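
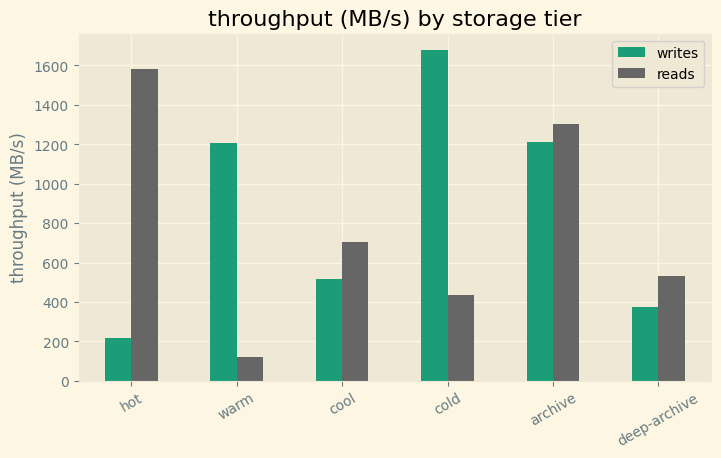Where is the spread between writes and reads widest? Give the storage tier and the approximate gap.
hot: writes ≈ 200, reads ≈ 1600 → gap ≈ 1400. Next-largest (cold) is only ≈ 1200.

hot, ≈ 1400 MB/s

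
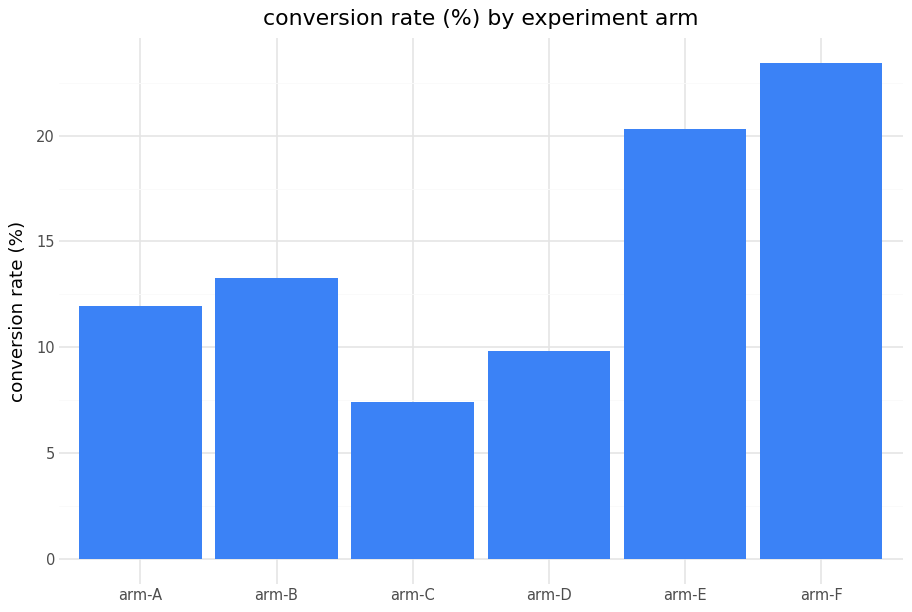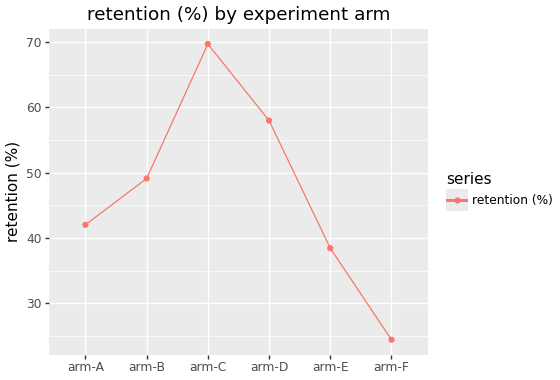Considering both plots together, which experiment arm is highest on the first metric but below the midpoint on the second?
Chart 2 median retention (%) ≈ 50; below-median experiment arms: arm-A, arm-E, arm-F. Among those, arm-F has the highest conversion rate (%) (≈ 25).

arm-F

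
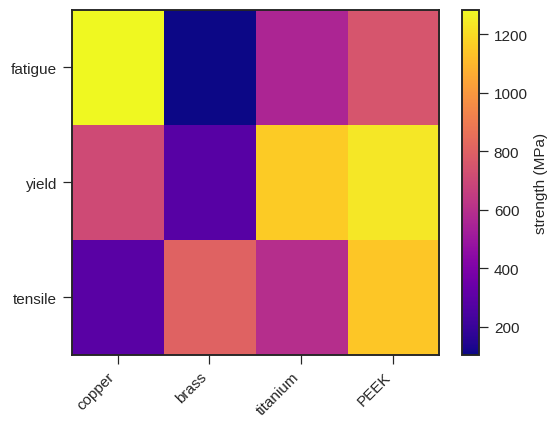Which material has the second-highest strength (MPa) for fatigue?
Top 3 for fatigue: copper ≈ 1300, PEEK ≈ 800, titanium ≈ 600.

PEEK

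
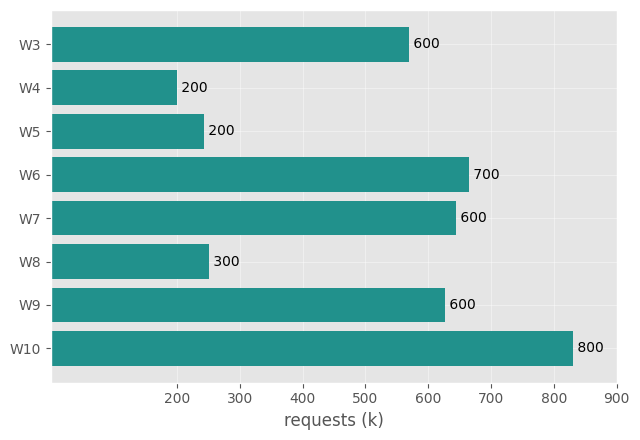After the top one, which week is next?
W6

Top 3: W10 ≈ 800, W6 ≈ 700, W7 ≈ 600.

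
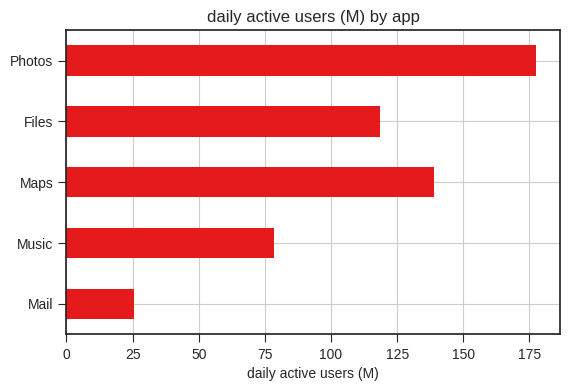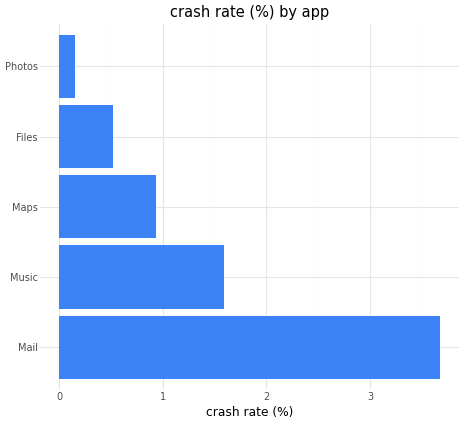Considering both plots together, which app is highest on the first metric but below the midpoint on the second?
Chart 2 median crash rate (%) ≈ 1; below-median apps: Files, Photos. Among those, Photos has the highest daily active users (M) (≈ 180).

Photos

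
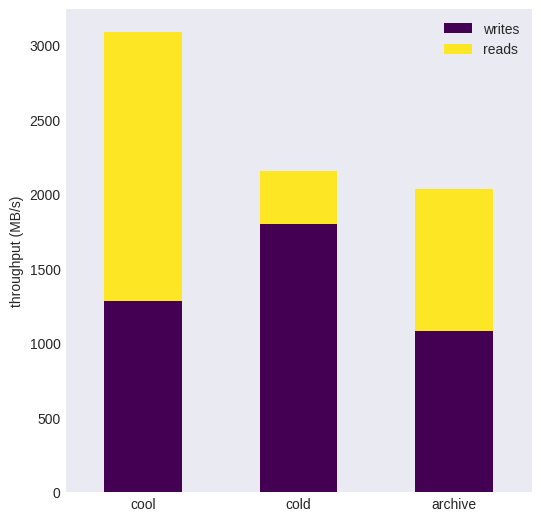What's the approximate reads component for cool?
≈ 1500

reads top ≈ 3000, bottom ≈ 1500; segment ≈ 1500.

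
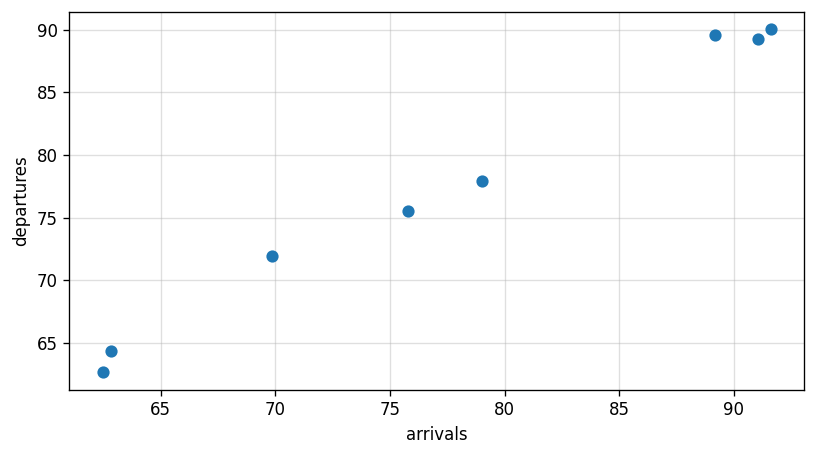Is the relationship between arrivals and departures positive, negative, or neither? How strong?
positive, strong

Points are positively correlated; strong (|r| ≈ 1.0).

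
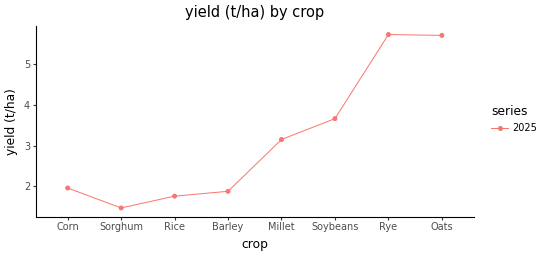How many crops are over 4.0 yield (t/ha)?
Above 4.0: Rye, Oats.

2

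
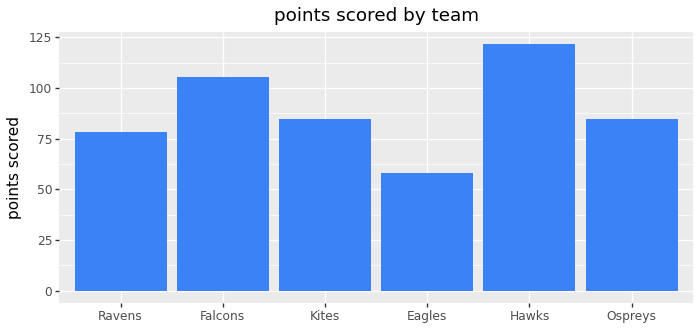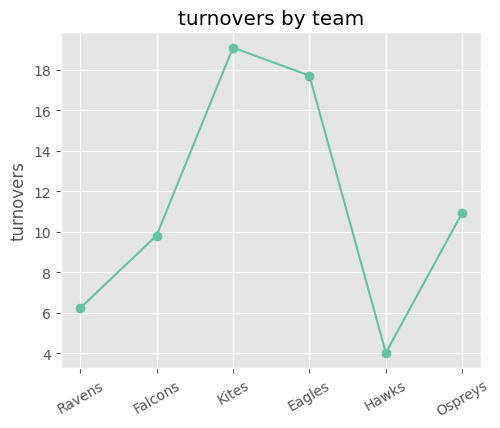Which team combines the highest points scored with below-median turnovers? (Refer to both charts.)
Hawks

Chart 2 median turnovers ≈ 10; below-median teams: Ravens, Falcons, Hawks. Among those, Hawks has the highest points scored (≈ 120).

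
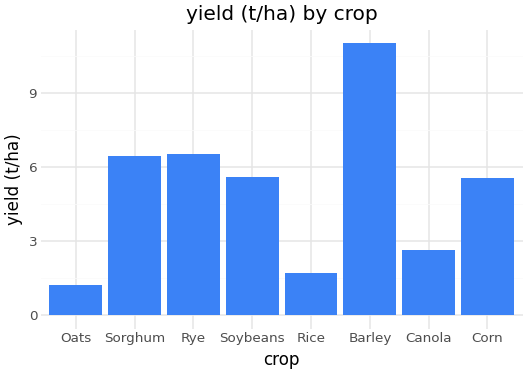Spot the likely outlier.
Barley ≈ 11; the rest sit between ≈ 1 and ≈ 7.

Barley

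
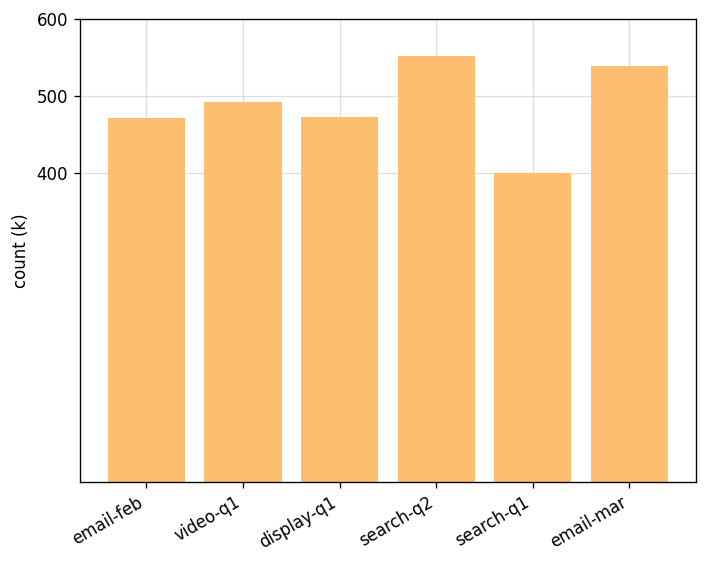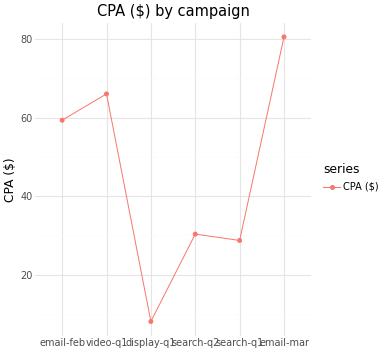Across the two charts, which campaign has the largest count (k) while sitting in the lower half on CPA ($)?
Chart 2 median CPA ($) ≈ 40; below-median campaigns: display-q1, search-q2, search-q1. Among those, search-q2 has the highest count (k) (≈ 600).

search-q2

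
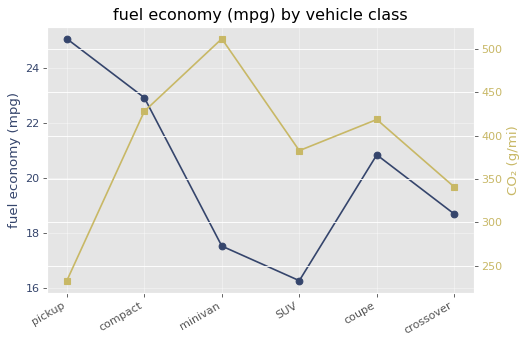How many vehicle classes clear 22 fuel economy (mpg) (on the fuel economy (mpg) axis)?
Above 22: pickup, compact.

2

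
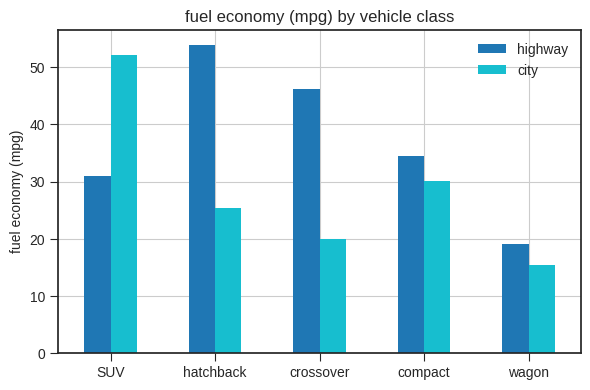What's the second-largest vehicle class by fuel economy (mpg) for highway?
Top 3 for highway: hatchback ≈ 55, crossover ≈ 45, compact ≈ 35.

crossover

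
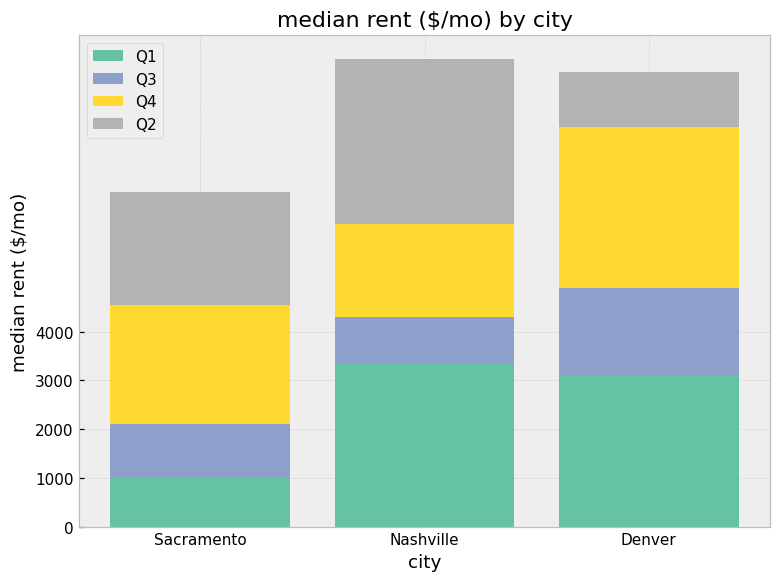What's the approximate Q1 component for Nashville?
≈ 3000

Q1 top ≈ 3000, bottom ≈ 0; segment ≈ 3000.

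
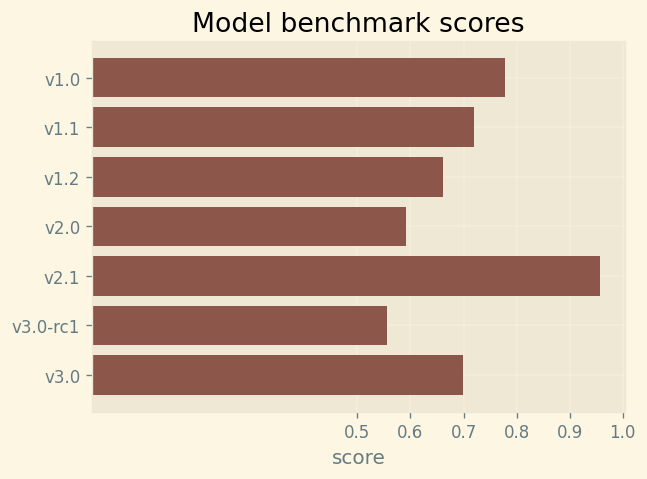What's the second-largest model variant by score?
v1.0

Top 3: v2.1 ≈ 1.0, v1.0 ≈ 0.8, v1.1 ≈ 0.7.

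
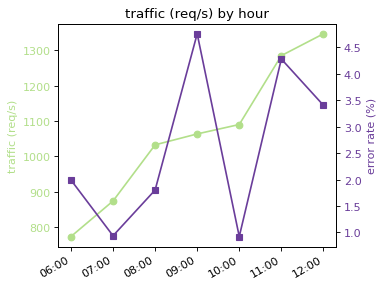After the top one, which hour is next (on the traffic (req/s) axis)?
Top 3 (on the traffic (req/s) axis): 12:00 ≈ 1350, 11:00 ≈ 1300, 10:00 ≈ 1100.

11:00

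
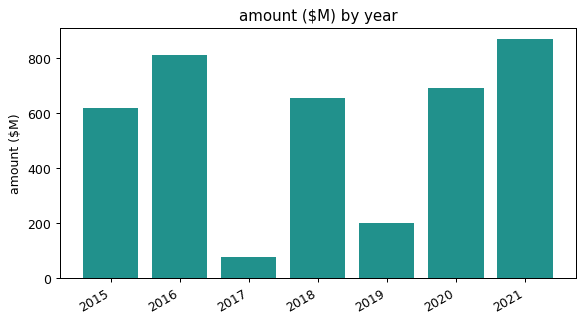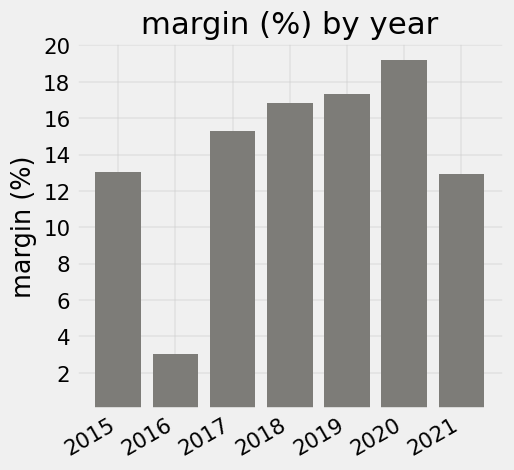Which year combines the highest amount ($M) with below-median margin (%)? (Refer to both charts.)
2021

Chart 2 median margin (%) ≈ 16; below-median years: 2015, 2016, 2021. Among those, 2021 has the highest amount ($M) (≈ 900).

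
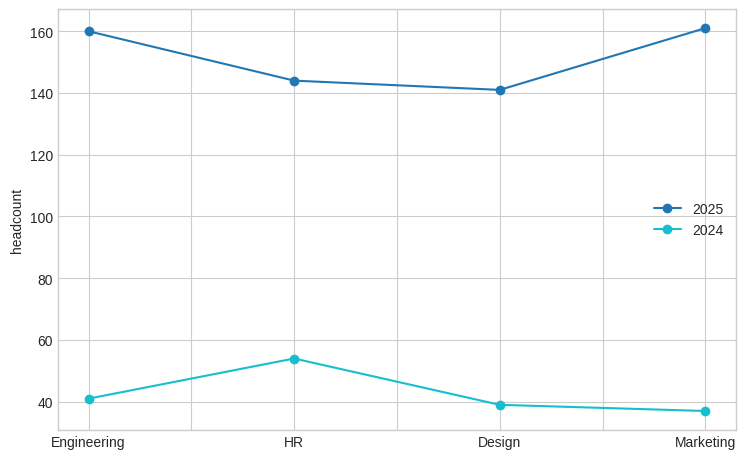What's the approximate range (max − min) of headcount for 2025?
Max Marketing ≈ 160, min Design ≈ 140; range ≈ 20.

≈ 20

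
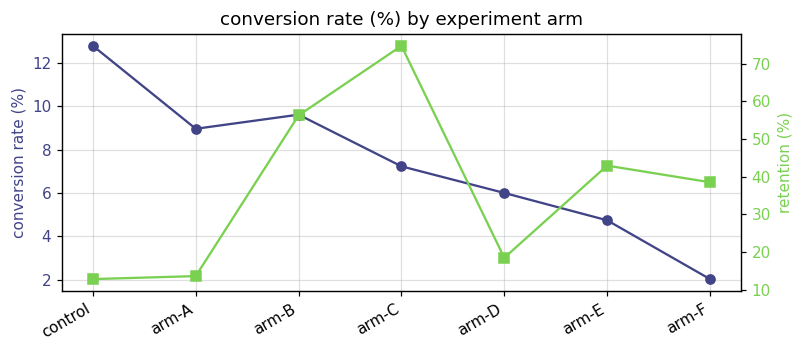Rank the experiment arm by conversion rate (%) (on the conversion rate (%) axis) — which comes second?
arm-B

Top 3 (on the conversion rate (%) axis): control ≈ 13, arm-B ≈ 10, arm-A ≈ 9.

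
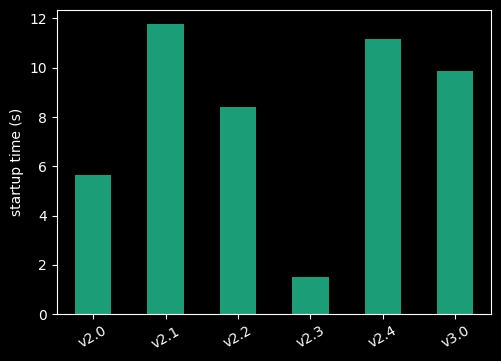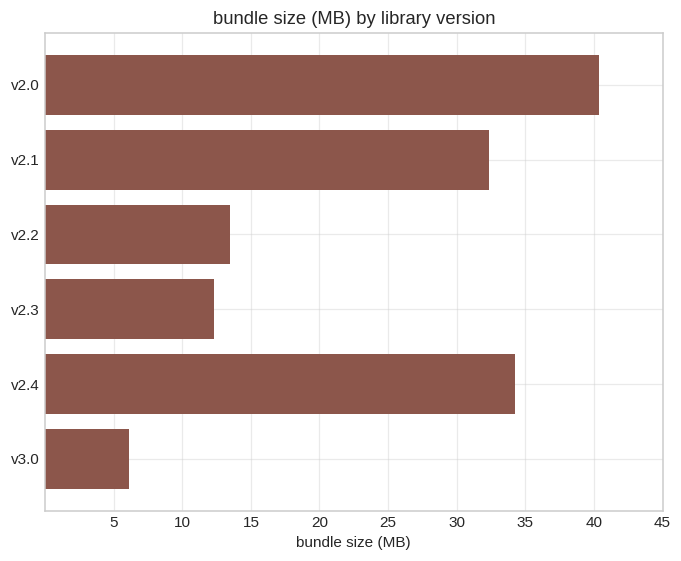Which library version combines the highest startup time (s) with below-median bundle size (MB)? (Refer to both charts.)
Chart 2 median bundle size (MB) ≈ 25; below-median library versions: v2.2, v2.3, v3.0. Among those, v3.0 has the highest startup time (s) (≈ 10).

v3.0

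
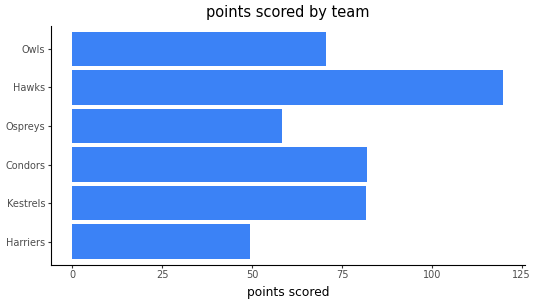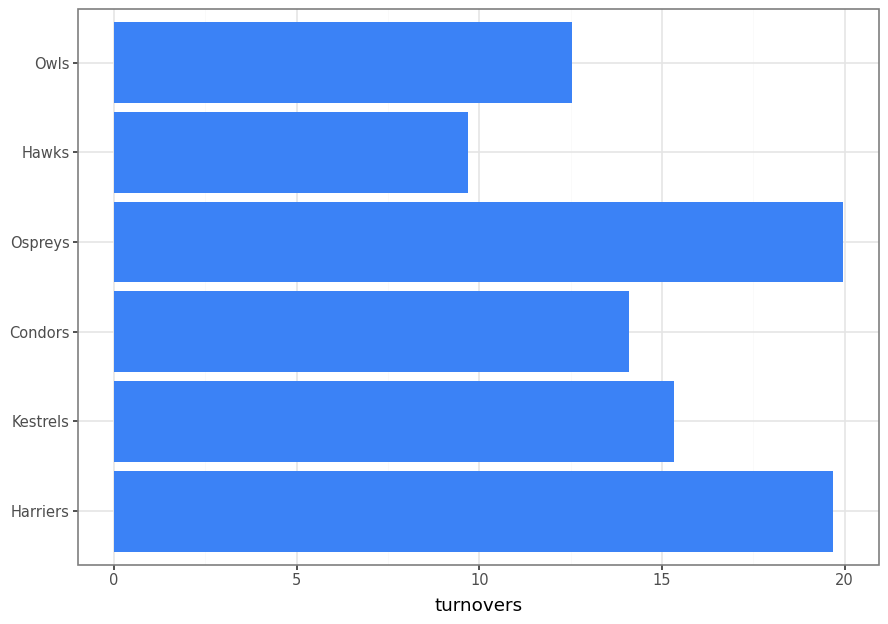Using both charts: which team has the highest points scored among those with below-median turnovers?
Chart 2 median turnovers ≈ 14; below-median teams: Condors, Hawks, Owls. Among those, Hawks has the highest points scored (≈ 120).

Hawks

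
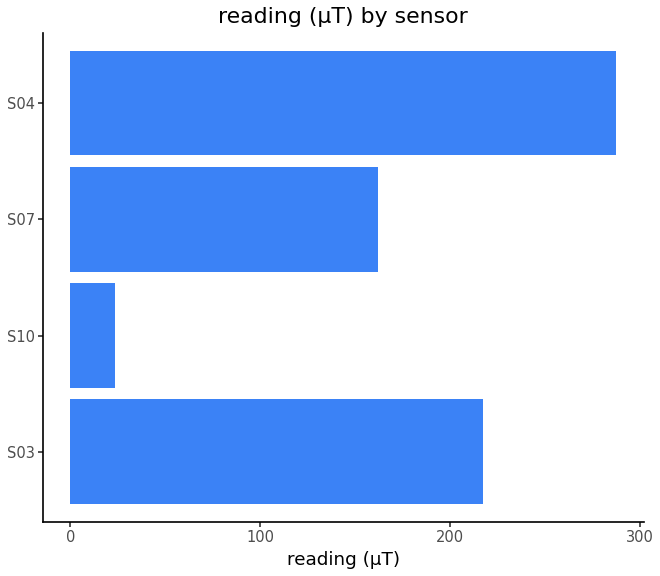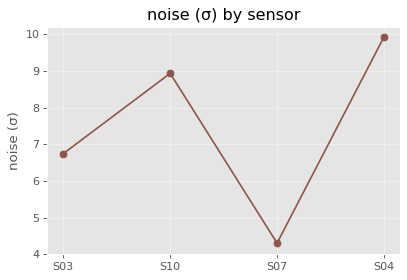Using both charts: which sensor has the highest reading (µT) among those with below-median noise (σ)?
Chart 2 median noise (σ) ≈ 8; below-median sensors: S03, S07. Among those, S03 has the highest reading (µT) (≈ 200).

S03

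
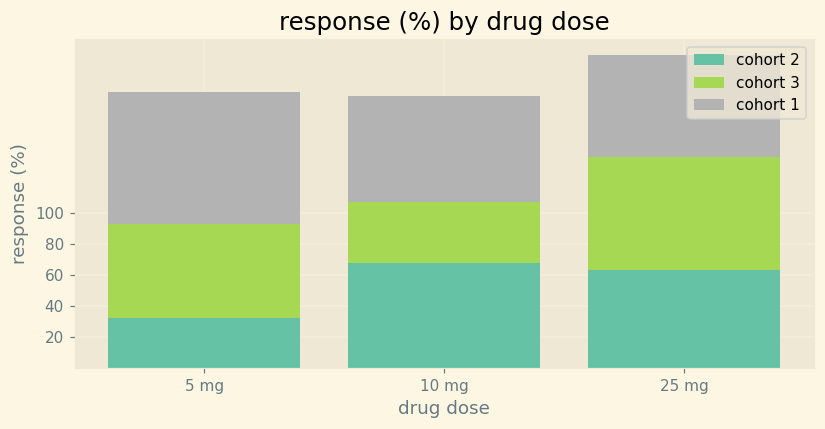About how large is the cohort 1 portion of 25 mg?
cohort 1 top ≈ 200, bottom ≈ 140; segment ≈ 60.

≈ 60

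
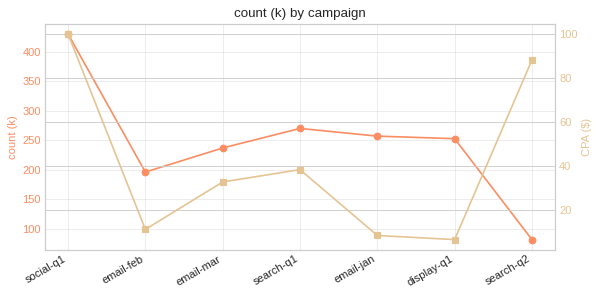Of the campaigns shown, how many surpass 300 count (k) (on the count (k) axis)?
1

Above 300: social-q1.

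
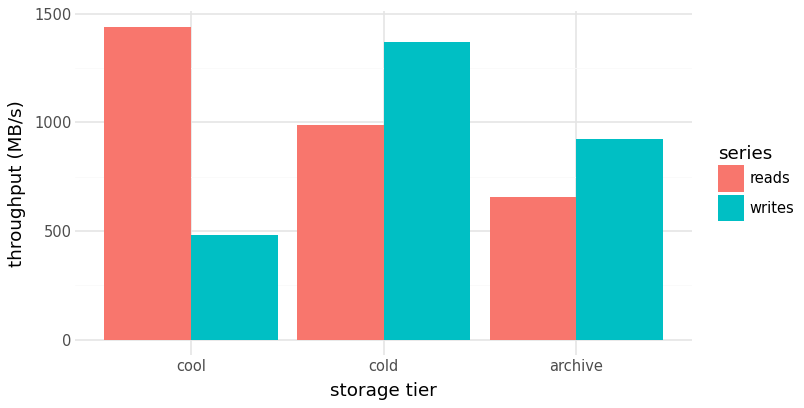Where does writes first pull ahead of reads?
cold

cool: writes ≈ 400 vs reads ≈ 1400 (not yet); cold: writes ≈ 1400 vs reads ≈ 1000 (first crossover).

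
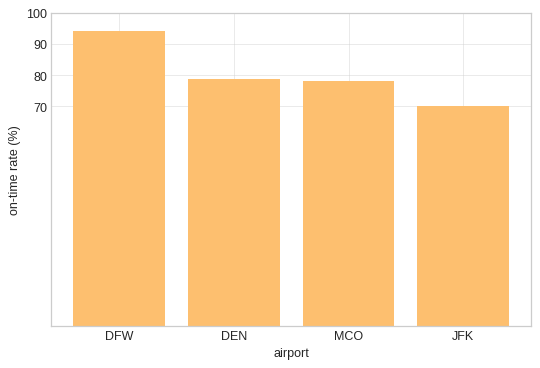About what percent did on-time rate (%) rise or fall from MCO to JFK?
≈ -12.5%

MCO ≈ 80, JFK ≈ 70; (70 − 80) / 80 ≈ -12.5%.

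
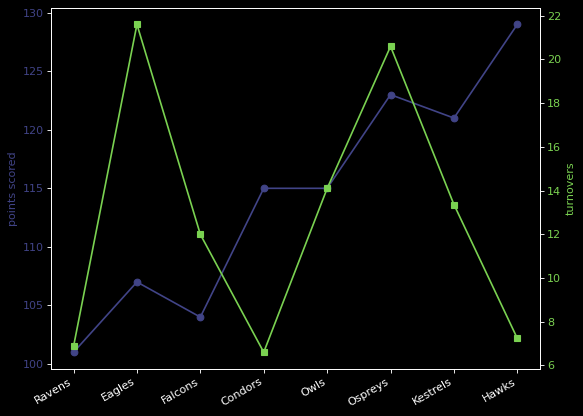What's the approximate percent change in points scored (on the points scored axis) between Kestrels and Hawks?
Kestrels ≈ 120, Hawks ≈ 130; (130 − 120) / 120 ≈ +8.3%.

≈ +8.3%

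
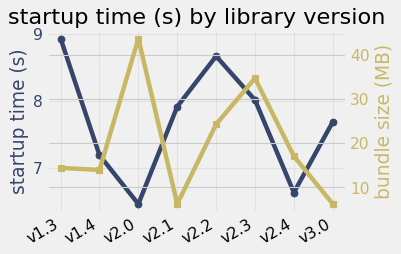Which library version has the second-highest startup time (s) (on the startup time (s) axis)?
Top 3 (on the startup time (s) axis): v1.3 ≈ 9.0, v2.2 ≈ 8.5, v2.3 ≈ 8.0.

v2.2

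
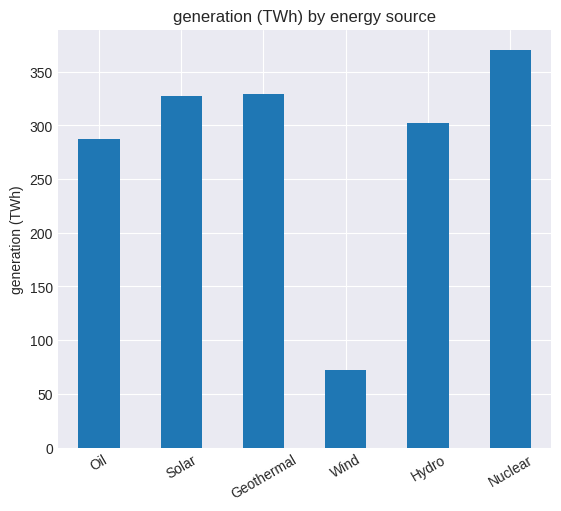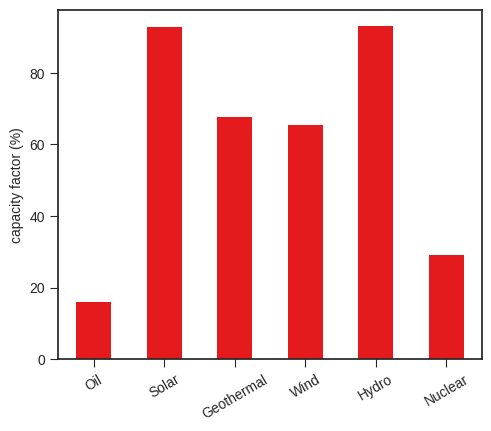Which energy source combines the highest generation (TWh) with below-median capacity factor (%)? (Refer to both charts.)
Chart 2 median capacity factor (%) ≈ 70; below-median energy sources: Oil, Wind, Nuclear. Among those, Nuclear has the highest generation (TWh) (≈ 350).

Nuclear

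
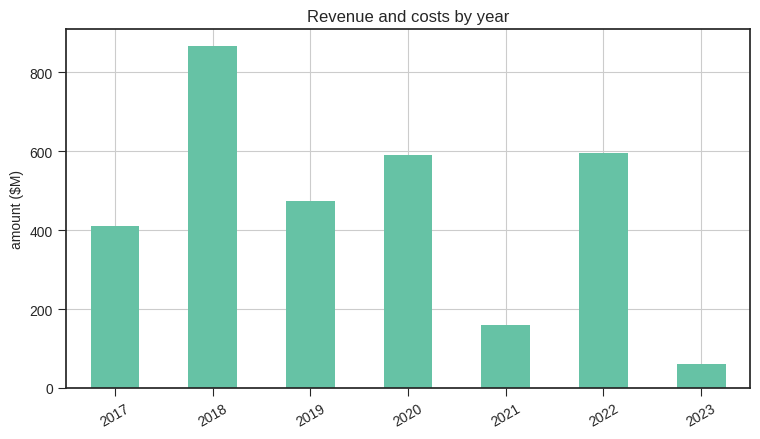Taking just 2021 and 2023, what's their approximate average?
(200 + 100) / 2 ≈ 150.

≈ 150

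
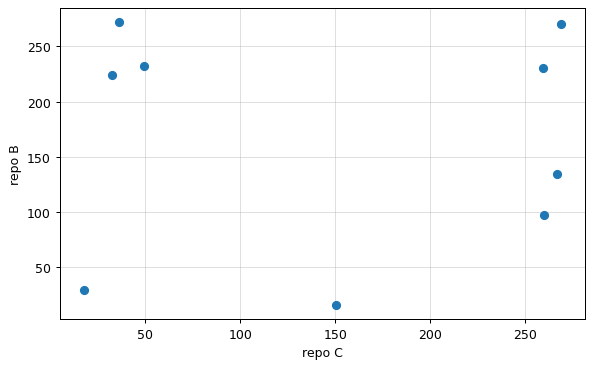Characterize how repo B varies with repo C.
no clear correlation

Points are roughly uncorrelated; weak (|r| ≈ 0.0).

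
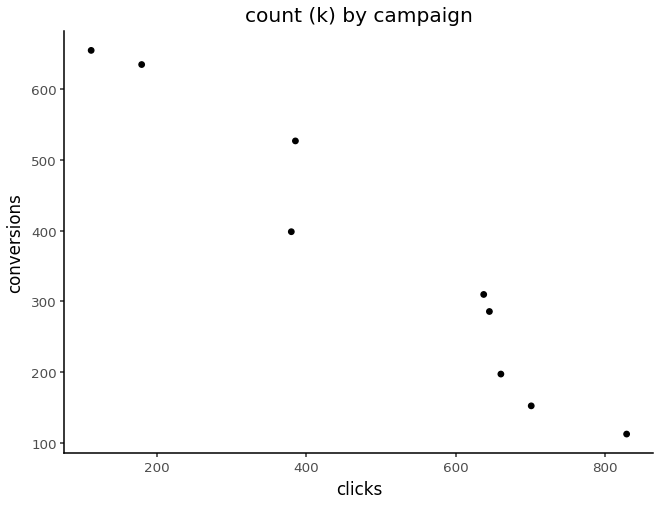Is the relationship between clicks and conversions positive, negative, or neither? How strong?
negative, strong

Points are negatively correlated; strong (|r| ≈ 1.0).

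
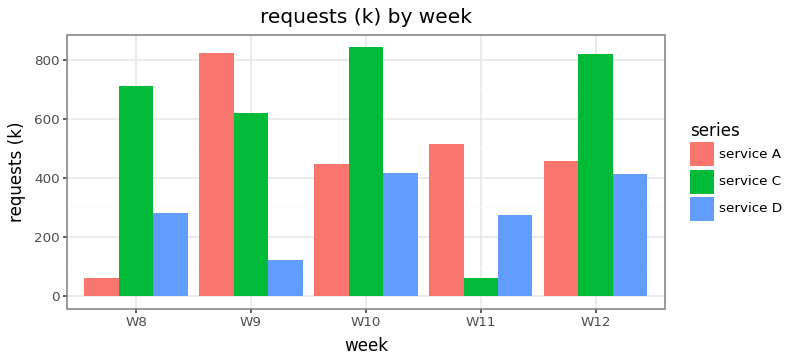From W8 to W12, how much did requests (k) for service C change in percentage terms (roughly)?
≈ +14.3%

W8 ≈ 700, W12 ≈ 800; (800 − 700) / 700 ≈ +14.3%.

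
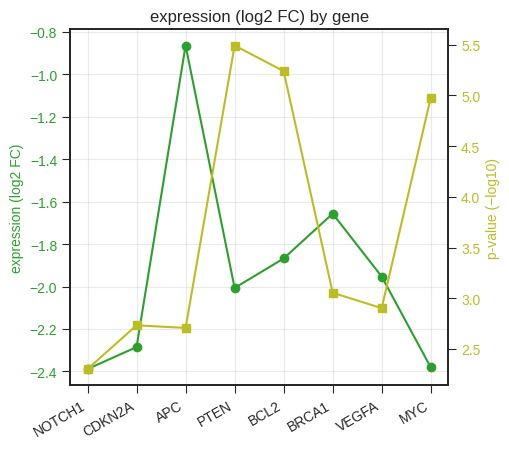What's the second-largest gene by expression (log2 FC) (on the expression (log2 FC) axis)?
Top 3 (on the expression (log2 FC) axis): APC ≈ -0.8, BRCA1 ≈ -1.6, BCL2 ≈ -1.8.

BRCA1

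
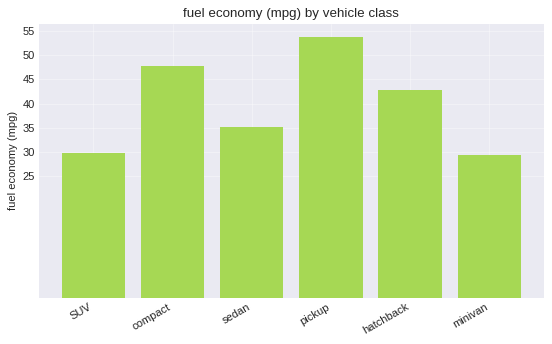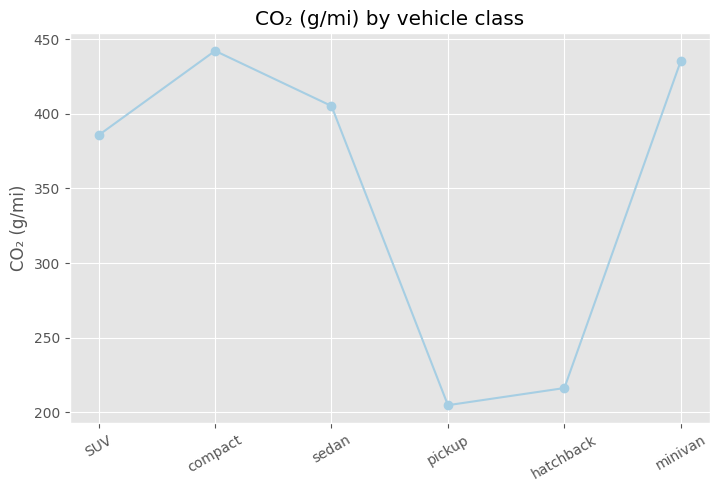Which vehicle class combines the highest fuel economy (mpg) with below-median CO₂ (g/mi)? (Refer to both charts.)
pickup

Chart 2 median CO₂ (g/mi) ≈ 400; below-median vehicle classes: SUV, pickup, hatchback. Among those, pickup has the highest fuel economy (mpg) (≈ 55).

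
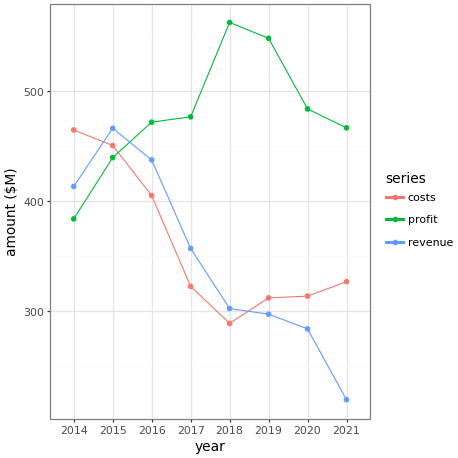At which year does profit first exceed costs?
2015: profit ≈ 450 vs costs ≈ 450 (not yet); 2016: profit ≈ 450 vs costs ≈ 400 (first crossover).

2016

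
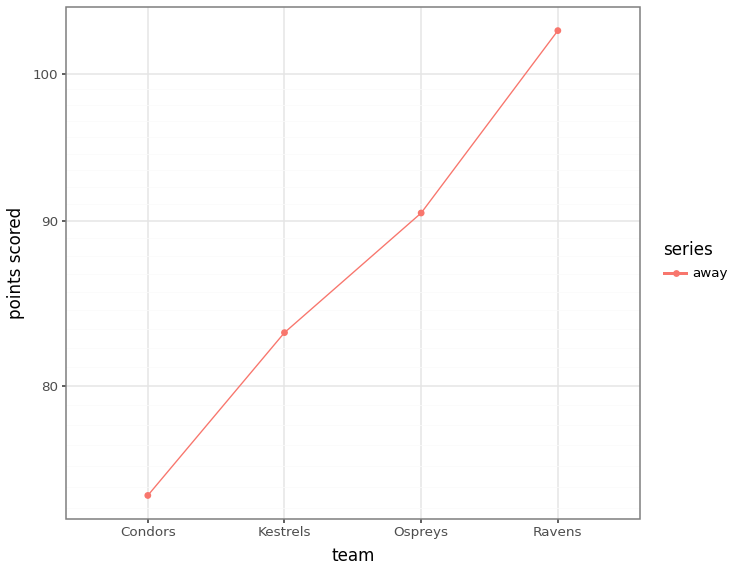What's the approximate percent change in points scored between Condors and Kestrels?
Condors ≈ 75, Kestrels ≈ 85; (85 − 75) / 75 ≈ +13.3%.

≈ +13.3%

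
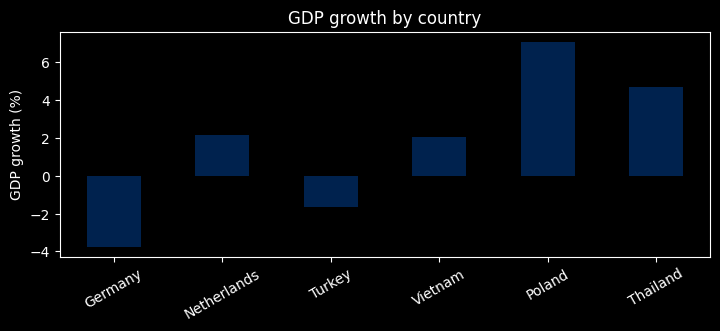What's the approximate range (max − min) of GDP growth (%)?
≈ 11

Max Poland ≈ 7, min Germany ≈ -4; range ≈ 11.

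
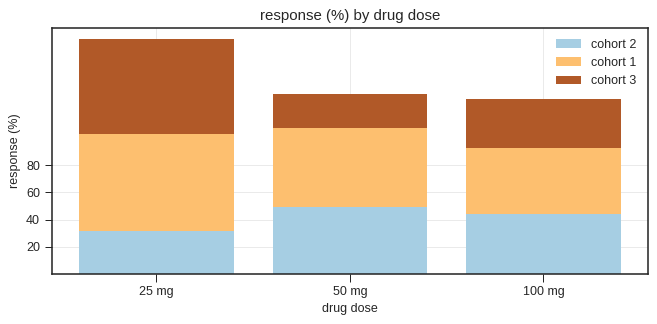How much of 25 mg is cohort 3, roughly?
cohort 3 top ≈ 180, bottom ≈ 100; segment ≈ 80.

≈ 80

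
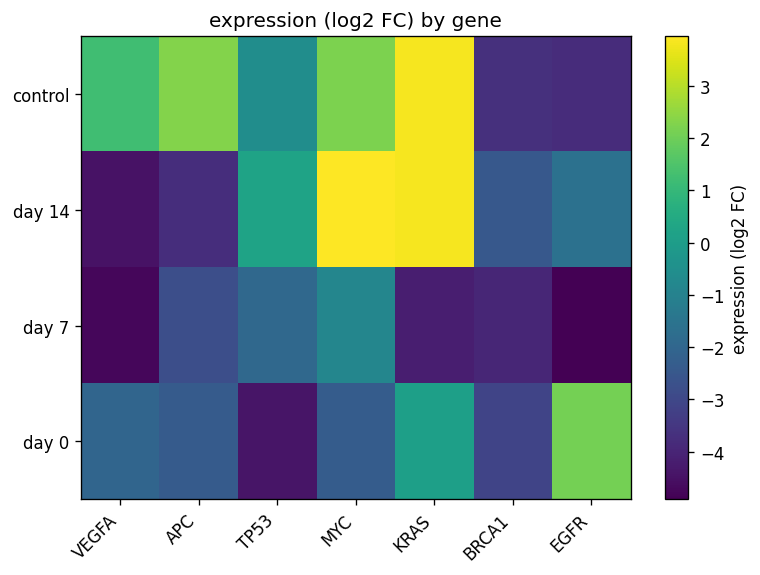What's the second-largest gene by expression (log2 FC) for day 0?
KRAS

Top 3 for day 0: EGFR ≈ 2, KRAS ≈ 0, VEGFA ≈ -2.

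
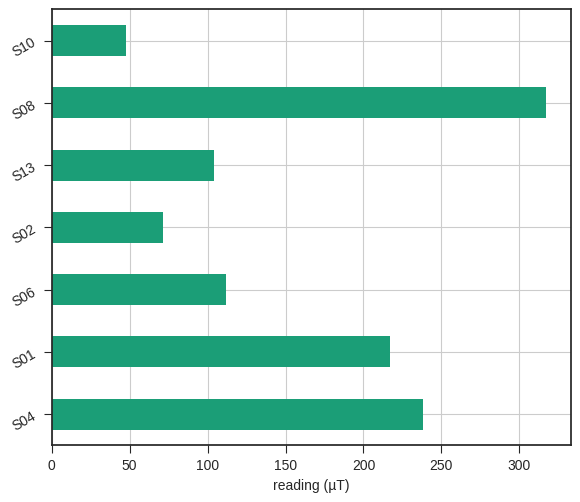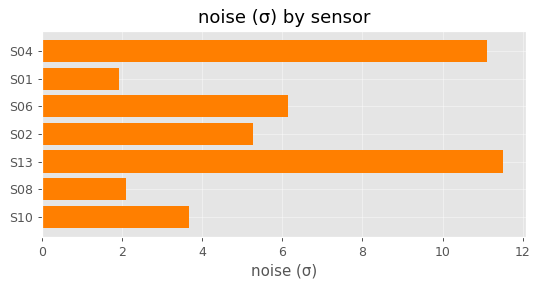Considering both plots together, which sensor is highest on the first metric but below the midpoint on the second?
Chart 2 median noise (σ) ≈ 6; below-median sensors: S01, S08, S10. Among those, S08 has the highest reading (µT) (≈ 300).

S08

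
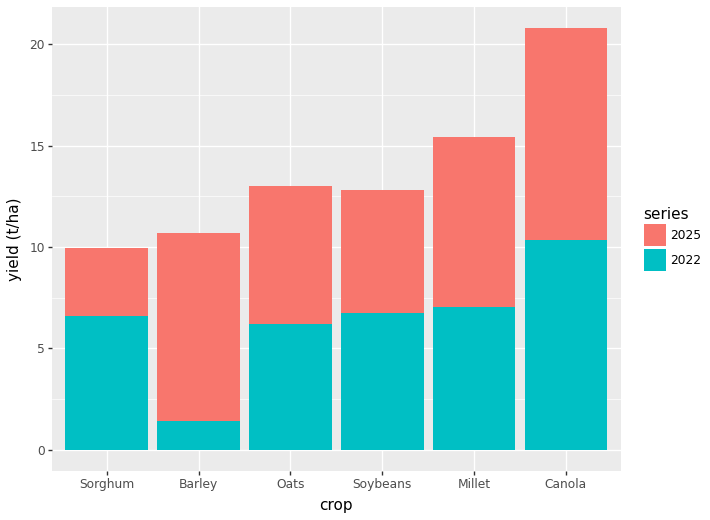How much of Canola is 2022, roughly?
2022 top ≈ 10, bottom ≈ 0; segment ≈ 10.

≈ 10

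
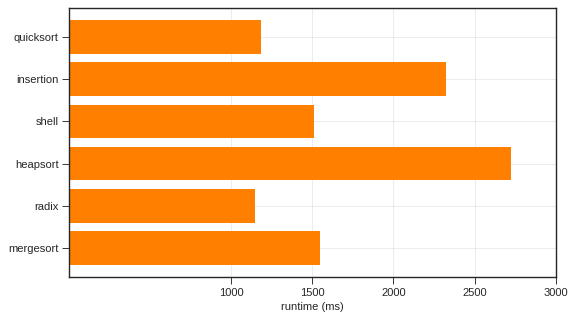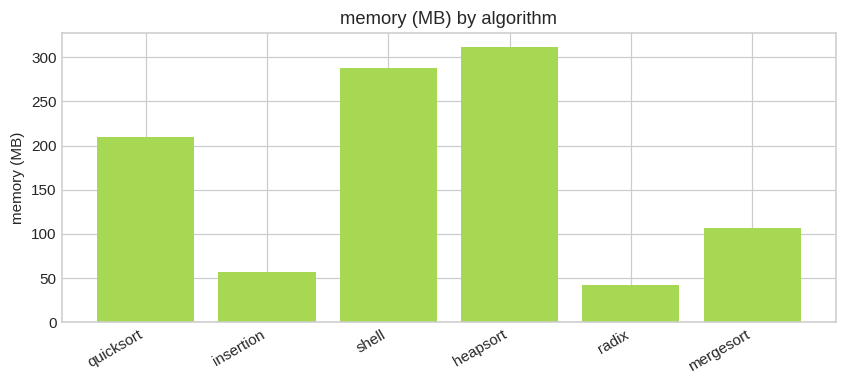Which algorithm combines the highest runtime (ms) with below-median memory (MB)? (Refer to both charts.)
Chart 2 median memory (MB) ≈ 150; below-median algorithms: insertion, radix, mergesort. Among those, insertion has the highest runtime (ms) (≈ 2500).

insertion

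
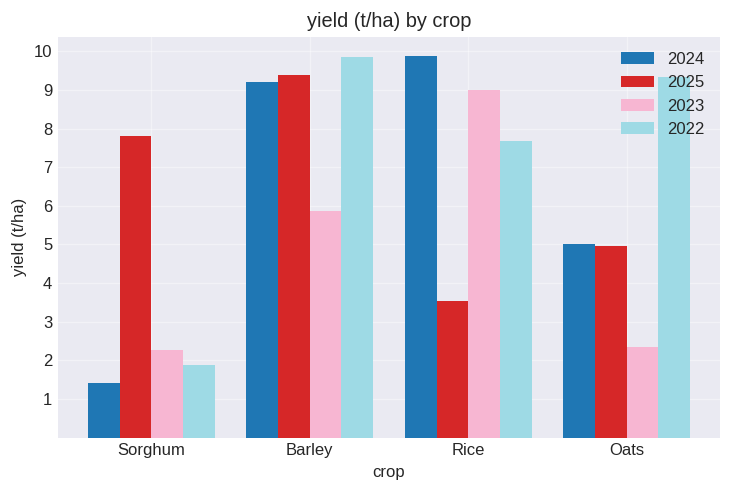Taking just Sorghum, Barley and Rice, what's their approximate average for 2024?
≈ 7

(1 + 9 + 10) / 3 ≈ 7.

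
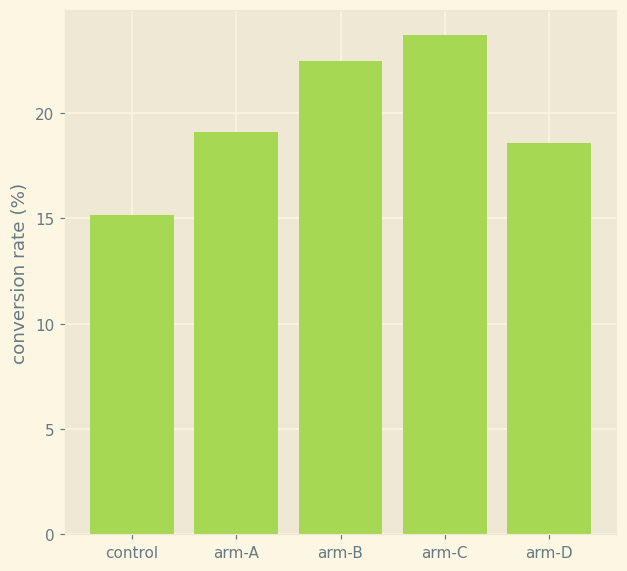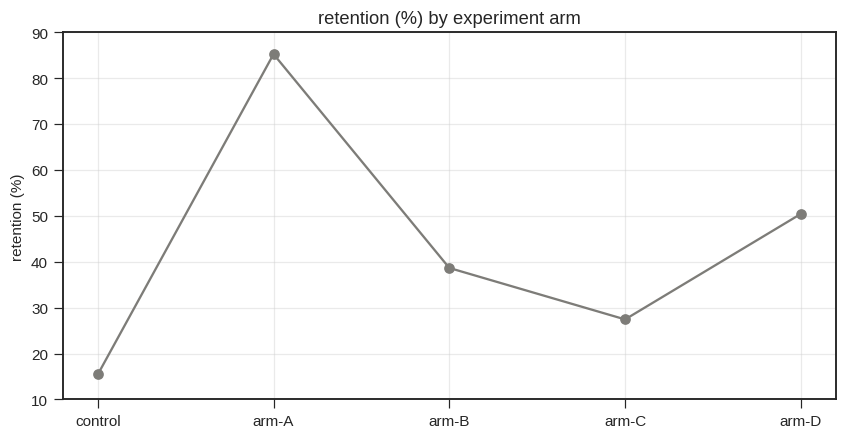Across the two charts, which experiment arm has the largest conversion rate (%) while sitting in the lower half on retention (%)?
Chart 2 median retention (%) ≈ 40; below-median experiment arms: control, arm-C. Among those, arm-C has the highest conversion rate (%) (≈ 25).

arm-C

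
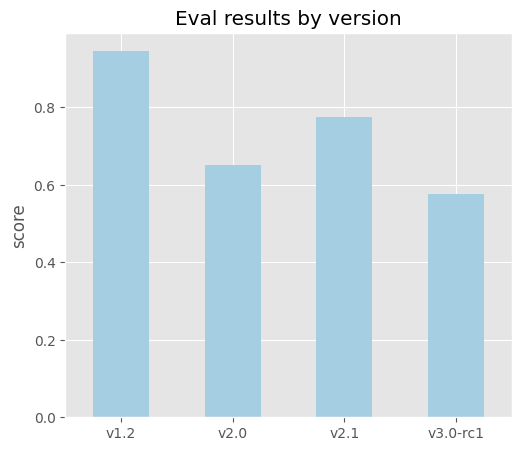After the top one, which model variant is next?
v2.1

Top 3: v1.2 ≈ 0.9, v2.1 ≈ 0.8, v2.0 ≈ 0.6.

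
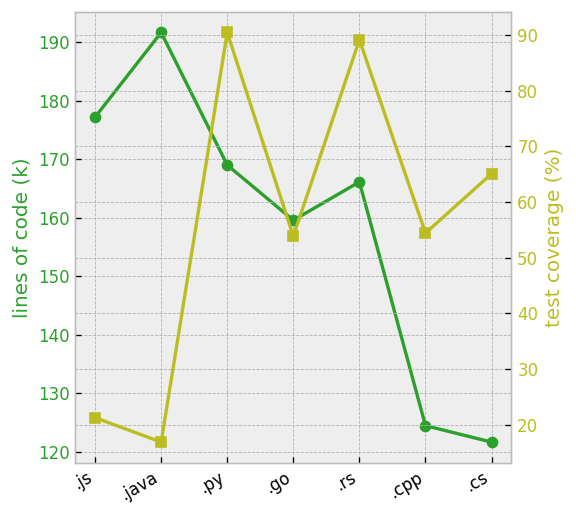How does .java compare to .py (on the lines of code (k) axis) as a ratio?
.java ≈ 190, .py ≈ 170; 190/170 ≈ 1.12.

≈ 1.12×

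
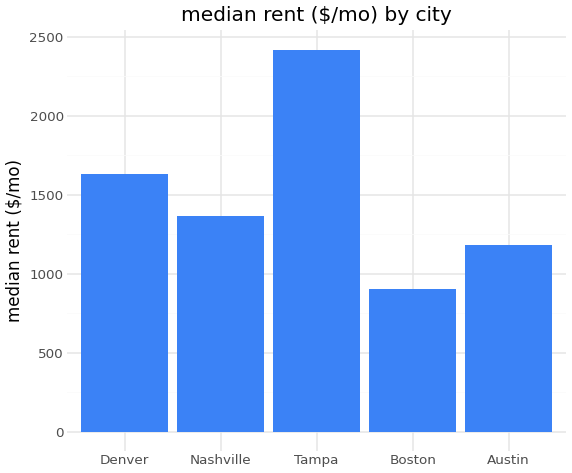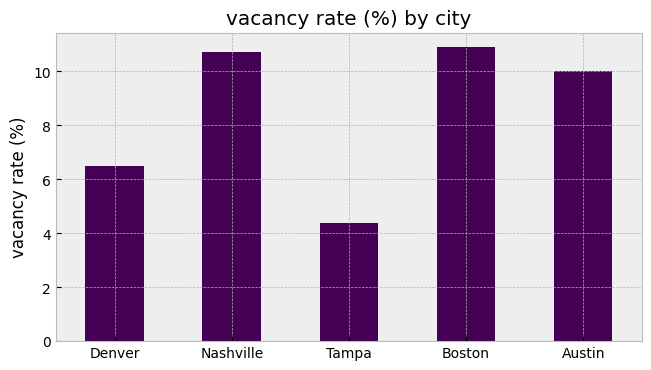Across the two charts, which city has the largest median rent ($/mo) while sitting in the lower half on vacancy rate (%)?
Tampa

Chart 2 median vacancy rate (%) ≈ 10; below-median cities: Denver, Tampa. Among those, Tampa has the highest median rent ($/mo) (≈ 2500).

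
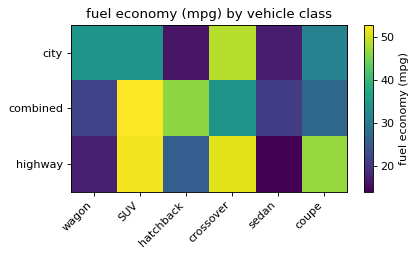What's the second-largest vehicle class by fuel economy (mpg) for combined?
hatchback

Top 3 for combined: SUV ≈ 55, hatchback ≈ 45, crossover ≈ 35.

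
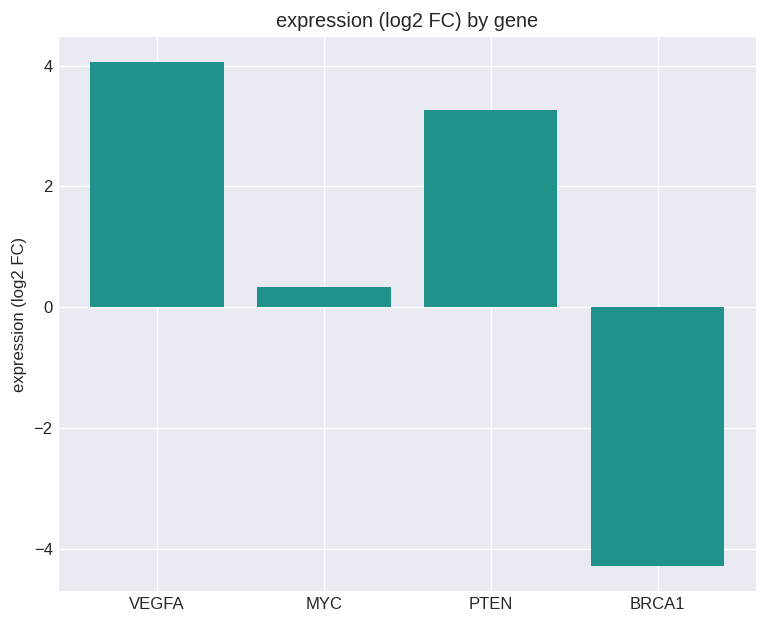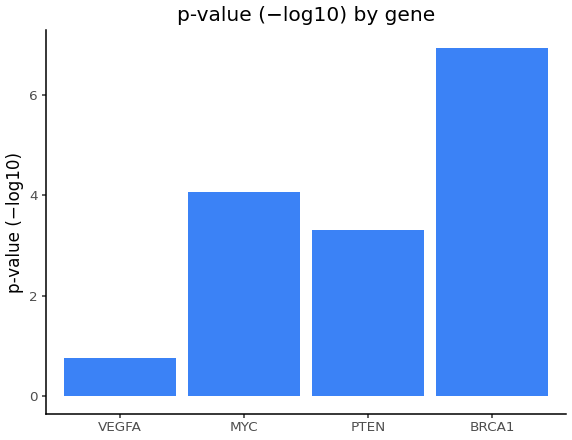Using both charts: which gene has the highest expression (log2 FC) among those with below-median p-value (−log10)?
Chart 2 median p-value (−log10) ≈ 4; below-median genes: VEGFA, PTEN. Among those, VEGFA has the highest expression (log2 FC) (≈ 4).

VEGFA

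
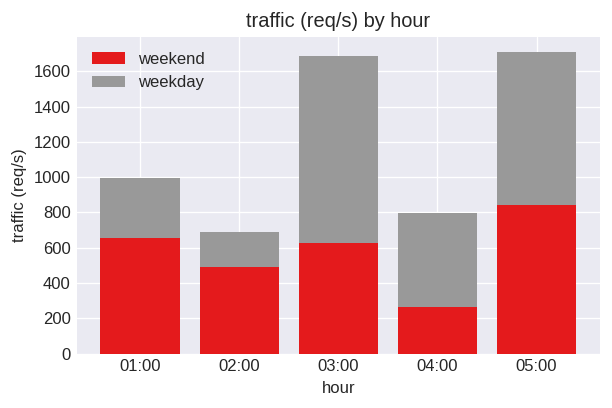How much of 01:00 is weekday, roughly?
≈ 400

weekday top ≈ 1000, bottom ≈ 600; segment ≈ 400.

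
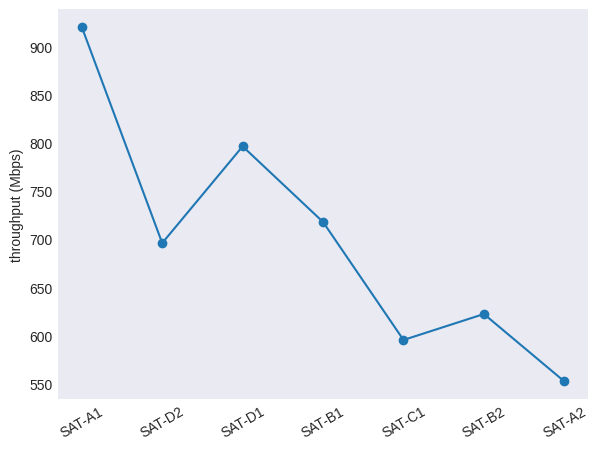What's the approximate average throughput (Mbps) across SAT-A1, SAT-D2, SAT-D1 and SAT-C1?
(900 + 700 + 800 + 600) / 4 ≈ 750.

≈ 750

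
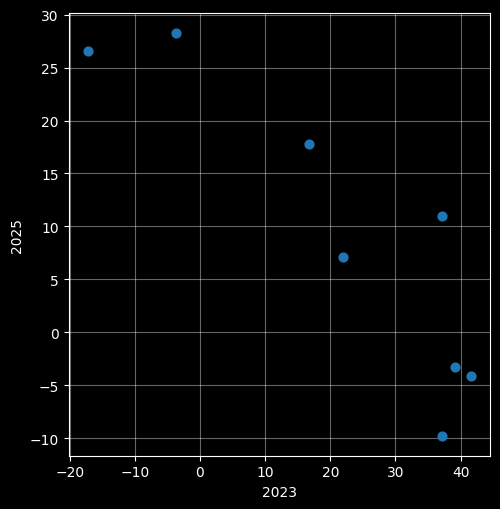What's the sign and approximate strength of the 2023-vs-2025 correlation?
negative, strong

Points are negatively correlated; strong (|r| ≈ 0.9).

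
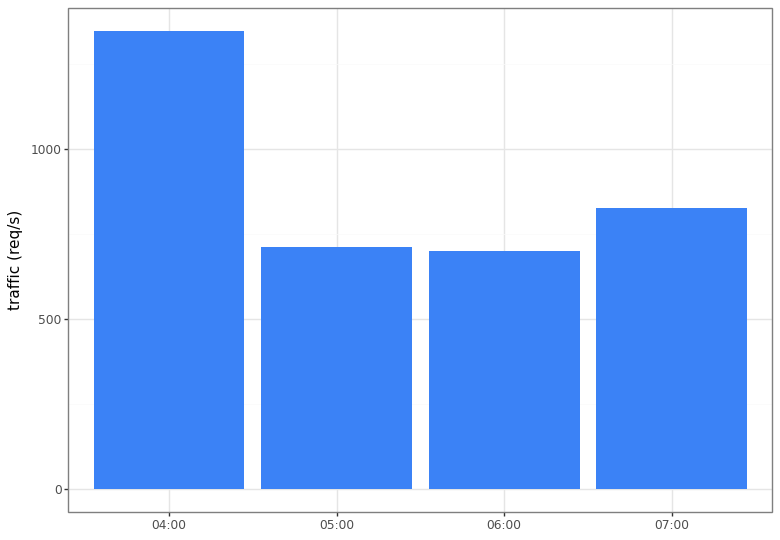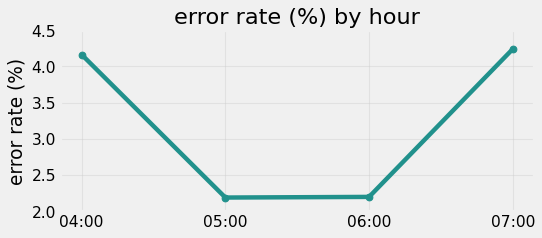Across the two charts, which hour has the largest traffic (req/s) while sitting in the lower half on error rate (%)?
Chart 2 median error rate (%) ≈ 3; below-median hours: 05:00, 06:00. Among those, 05:00 has the highest traffic (req/s) (≈ 800).

05:00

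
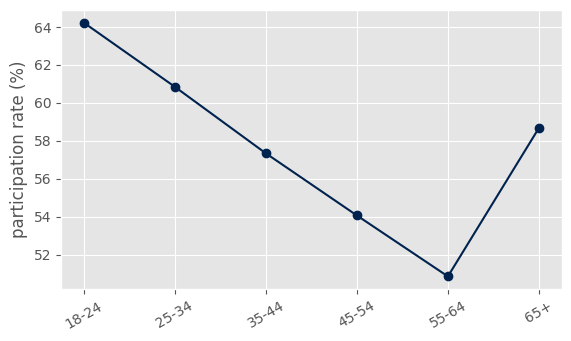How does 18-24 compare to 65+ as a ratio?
≈ 1.1×

18-24 ≈ 64, 65+ ≈ 58; 64/58 ≈ 1.1.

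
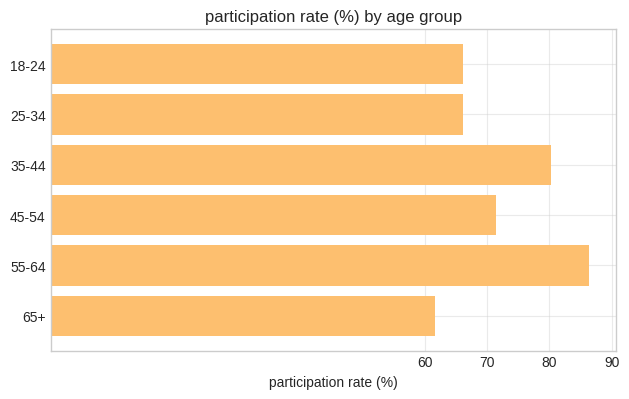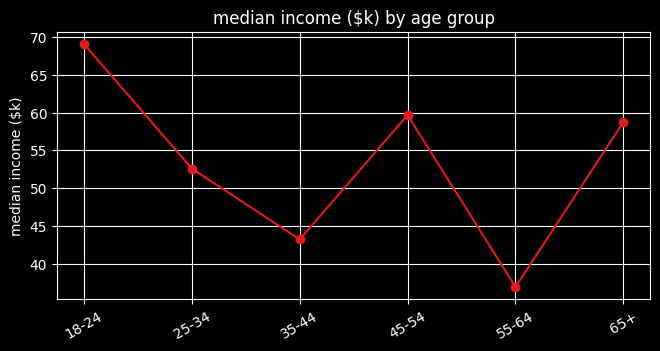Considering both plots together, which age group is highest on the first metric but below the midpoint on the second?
Chart 2 median median income ($k) ≈ 60; below-median age groups: 25-34, 35-44, 55-64. Among those, 55-64 has the highest participation rate (%) (≈ 90).

55-64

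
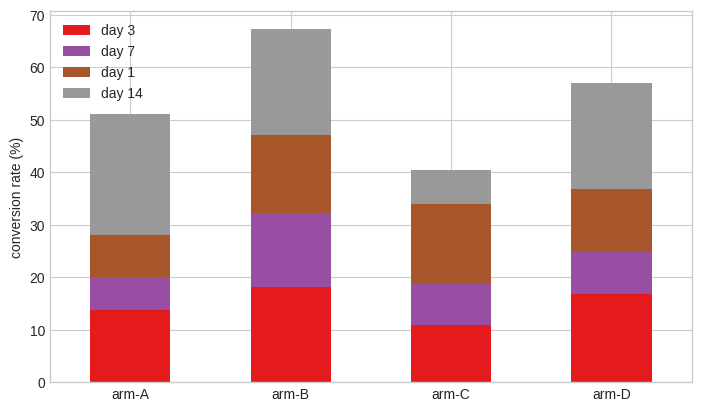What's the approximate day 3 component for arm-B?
≈ 20

day 3 top ≈ 20, bottom ≈ 0; segment ≈ 20.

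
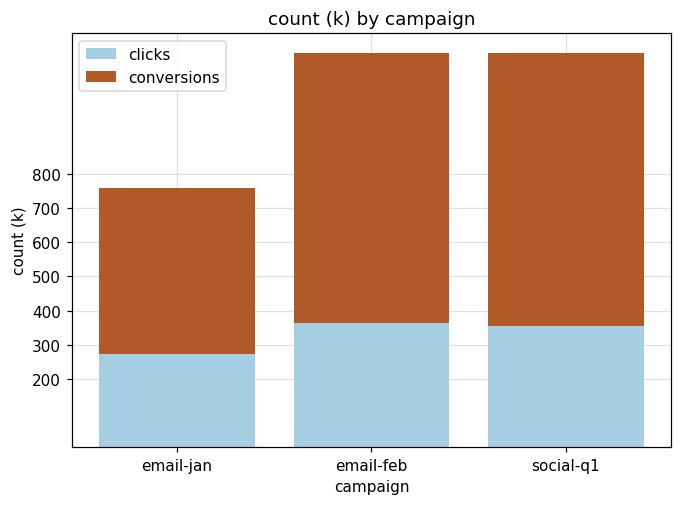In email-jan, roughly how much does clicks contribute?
clicks top ≈ 300, bottom ≈ 0; segment ≈ 300.

≈ 300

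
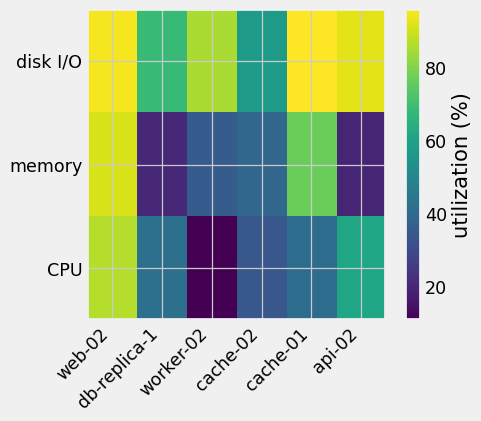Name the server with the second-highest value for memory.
cache-01

Top 3 for memory: web-02 ≈ 90, cache-01 ≈ 80, cache-02 ≈ 40.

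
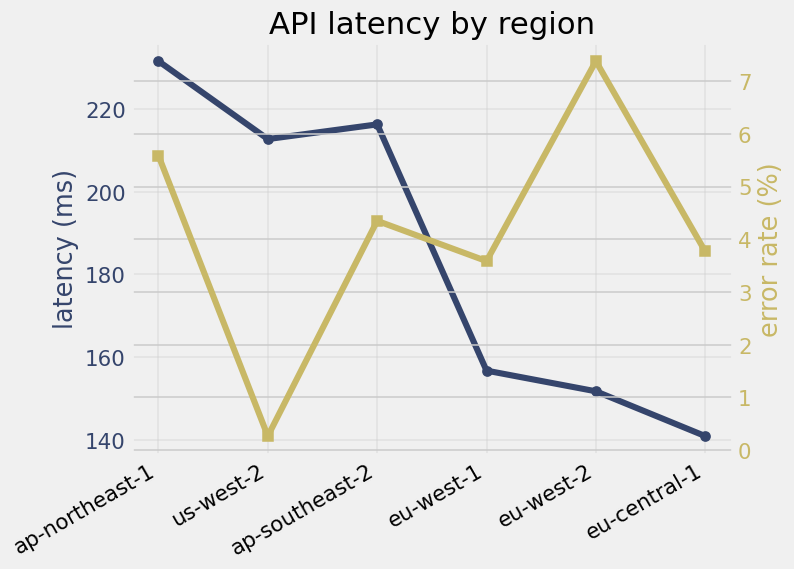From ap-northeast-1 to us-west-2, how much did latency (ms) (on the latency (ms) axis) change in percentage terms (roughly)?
ap-northeast-1 ≈ 230, us-west-2 ≈ 210; (210 − 230) / 230 ≈ -8.7%.

≈ -8.7%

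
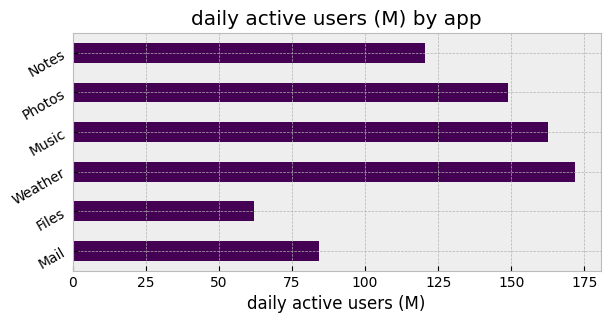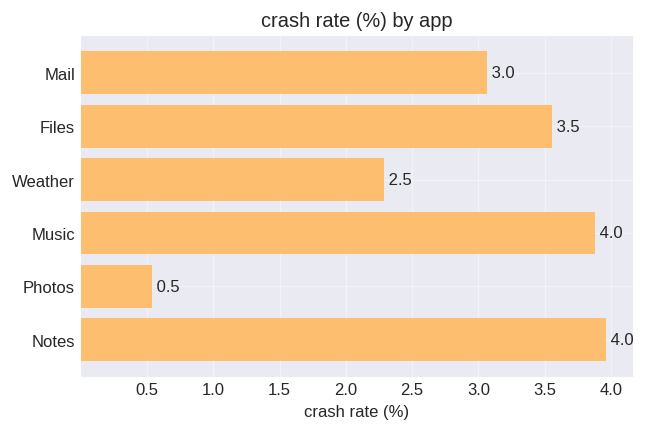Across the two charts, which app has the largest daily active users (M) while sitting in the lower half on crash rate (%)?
Chart 2 median crash rate (%) ≈ 3.5; below-median apps: Mail, Weather, Photos. Among those, Weather has the highest daily active users (M) (≈ 180).

Weather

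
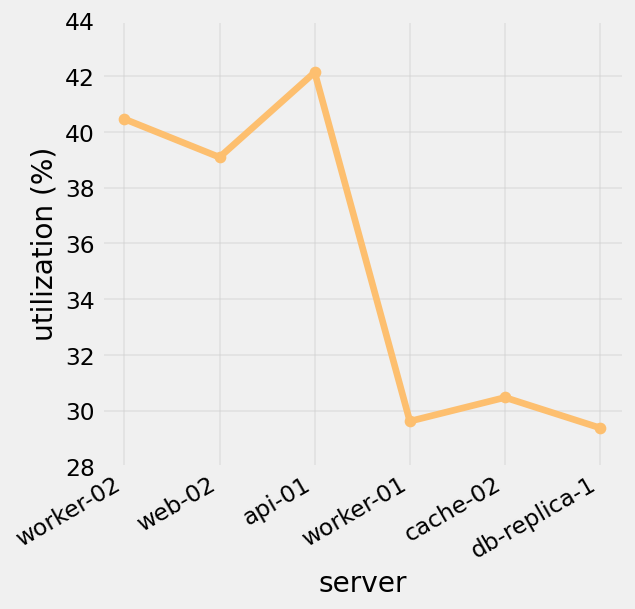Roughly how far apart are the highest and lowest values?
Max api-01 ≈ 42, min db-replica-1 ≈ 30; range ≈ 12.

≈ 12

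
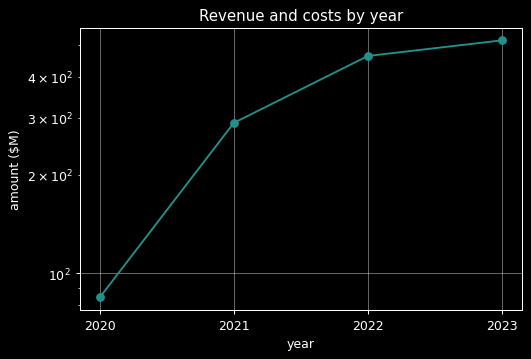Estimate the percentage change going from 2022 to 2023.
≈ +11.1%

2022 ≈ 450, 2023 ≈ 500; (500 − 450) / 450 ≈ +11.1%.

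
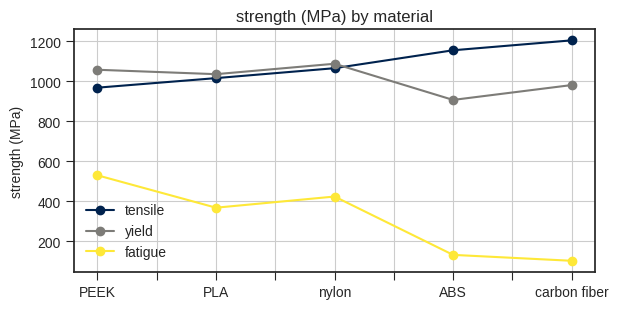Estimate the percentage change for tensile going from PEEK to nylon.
PEEK ≈ 1000, nylon ≈ 1100; (1100 − 1000) / 1000 ≈ +10%.

≈ +10%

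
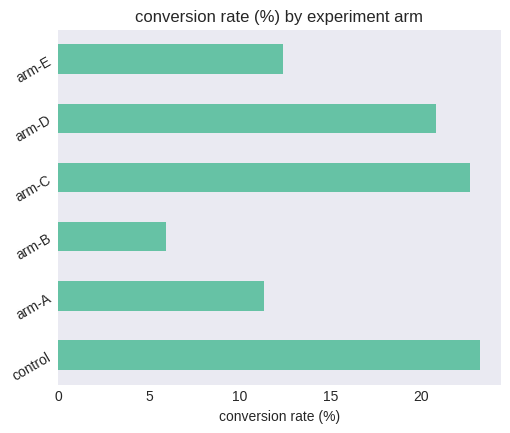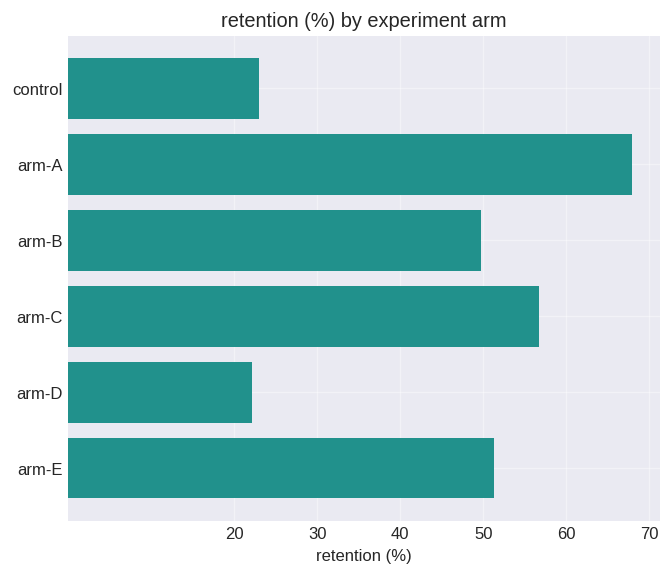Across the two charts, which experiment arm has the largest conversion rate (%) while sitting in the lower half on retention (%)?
control

Chart 2 median retention (%) ≈ 50; below-median experiment arms: control, arm-B, arm-D. Among those, control has the highest conversion rate (%) (≈ 25).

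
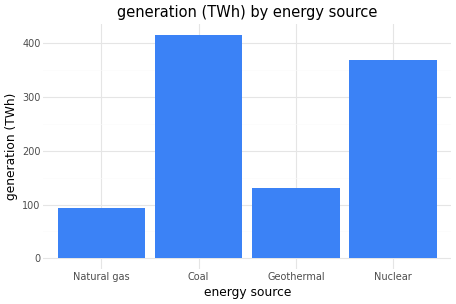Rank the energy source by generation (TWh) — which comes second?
Nuclear

Top 3: Coal ≈ 400, Nuclear ≈ 350, Geothermal ≈ 150.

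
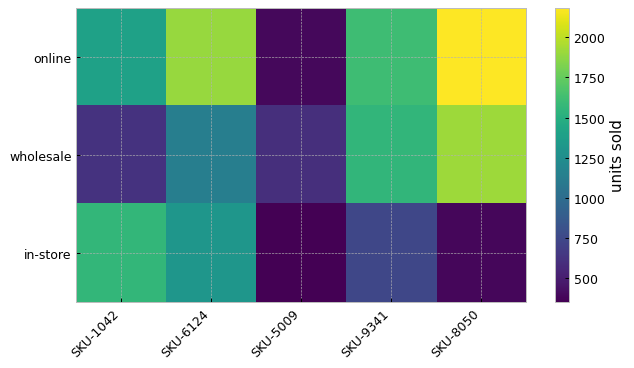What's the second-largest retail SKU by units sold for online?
SKU-6124

Top 3 for online: SKU-8050 ≈ 2200, SKU-6124 ≈ 2000, SKU-9341 ≈ 1600.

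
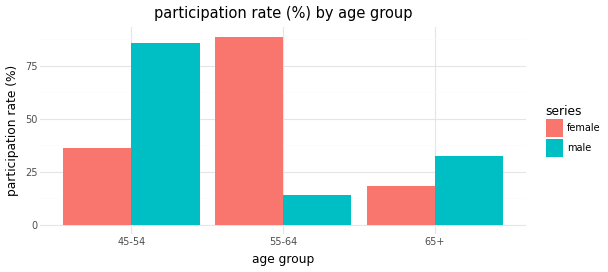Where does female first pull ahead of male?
45-54: female ≈ 40 vs male ≈ 90 (not yet); 55-64: female ≈ 90 vs male ≈ 10 (first crossover).

55-64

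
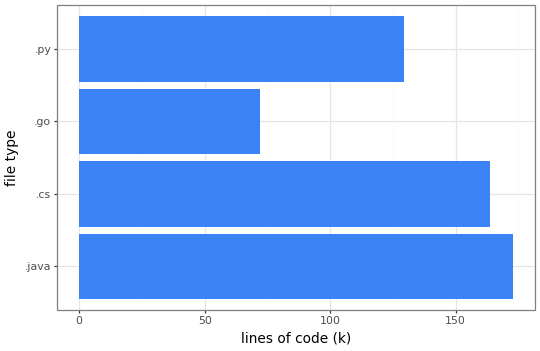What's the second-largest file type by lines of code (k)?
.cs

Top 3: .java ≈ 180, .cs ≈ 160, .py ≈ 120.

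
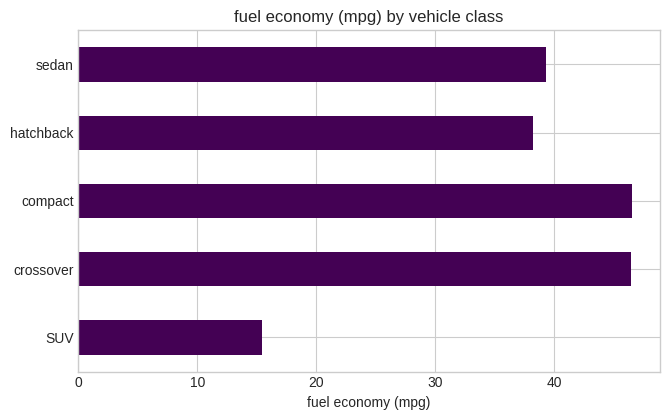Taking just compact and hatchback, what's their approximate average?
≈ 42

(45 + 40) / 2 ≈ 42.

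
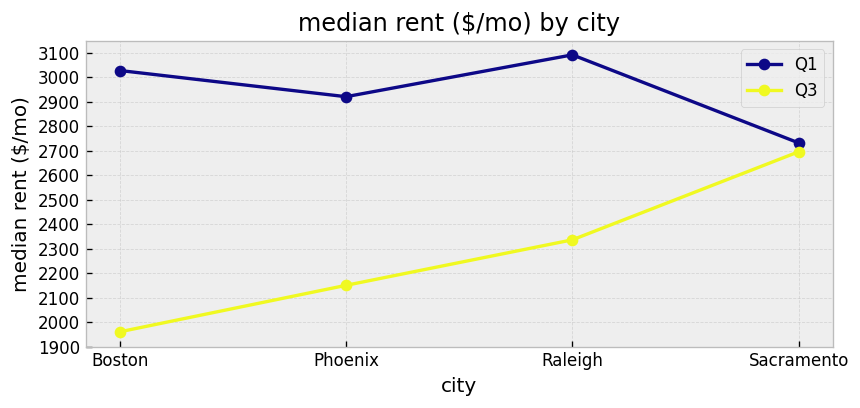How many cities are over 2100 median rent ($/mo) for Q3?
3

Above 2100: Phoenix, Raleigh, Sacramento.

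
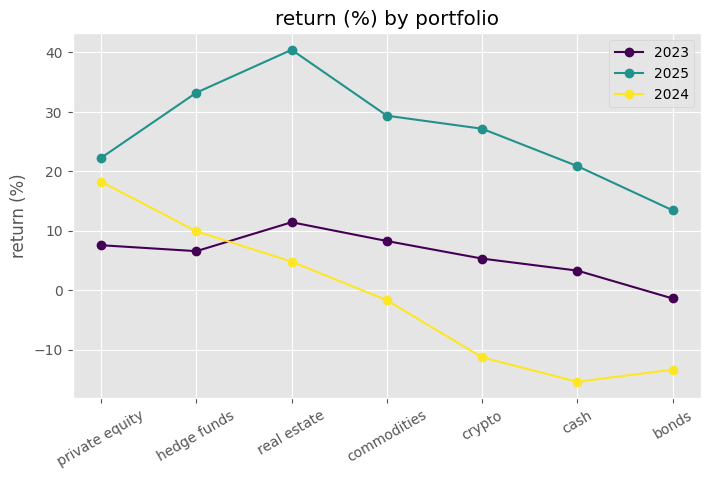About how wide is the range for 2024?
Max private equity ≈ 20, min cash ≈ -15; range ≈ 35.

≈ 35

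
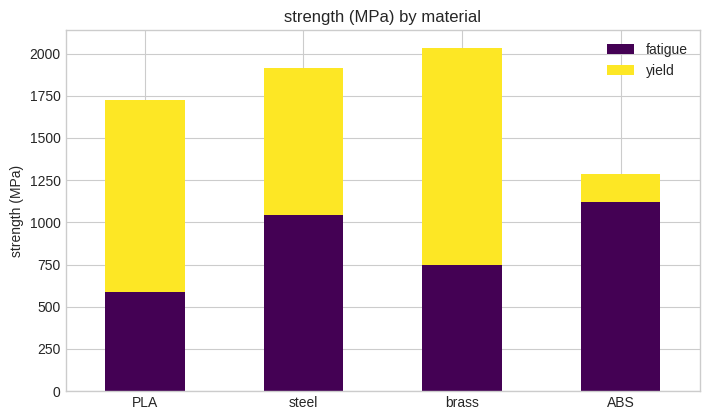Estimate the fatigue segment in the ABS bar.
fatigue top ≈ 1200, bottom ≈ 0; segment ≈ 1200.

≈ 1200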